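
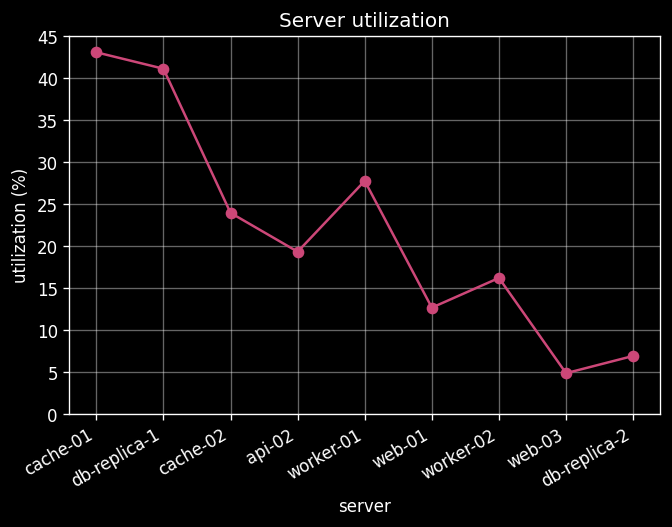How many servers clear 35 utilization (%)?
2

Above 35: cache-01, db-replica-1.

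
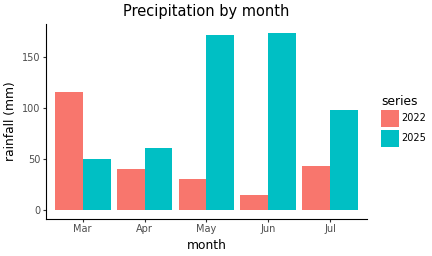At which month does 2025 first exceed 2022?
Mar: 2025 ≈ 40 vs 2022 ≈ 120 (not yet); Apr: 2025 ≈ 60 vs 2022 ≈ 40 (first crossover).

Apr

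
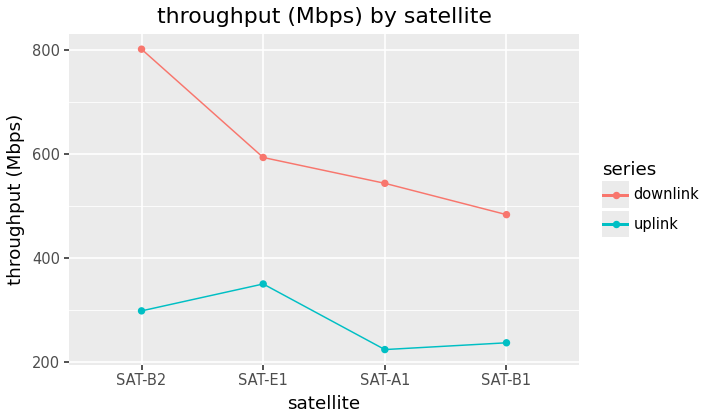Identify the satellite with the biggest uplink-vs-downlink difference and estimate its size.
SAT-B2: uplink ≈ 300, downlink ≈ 800 → gap ≈ 500. Next-largest (SAT-A1) is only ≈ 350.

SAT-B2, ≈ 500 Mbps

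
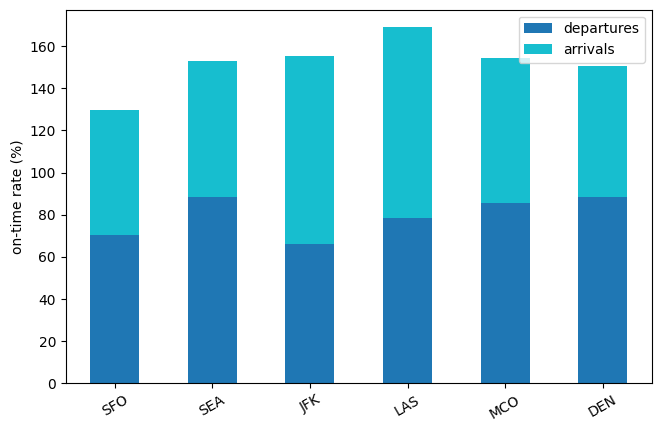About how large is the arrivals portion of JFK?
arrivals top ≈ 160, bottom ≈ 60; segment ≈ 100.

≈ 100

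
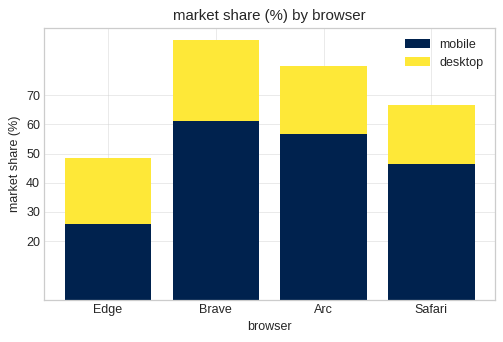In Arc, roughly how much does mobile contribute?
mobile top ≈ 60, bottom ≈ 0; segment ≈ 60.

≈ 60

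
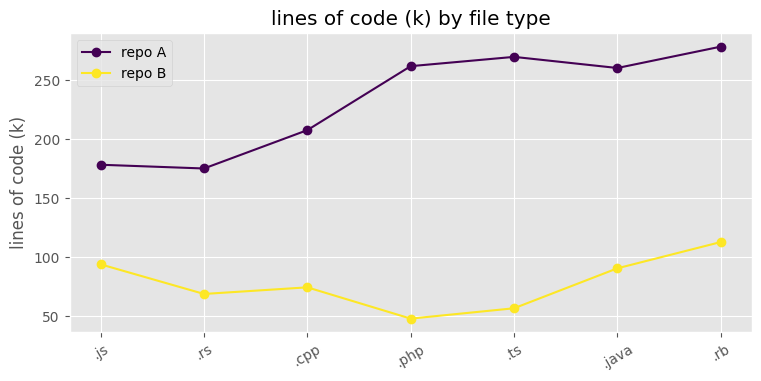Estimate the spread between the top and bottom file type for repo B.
≈ 80

Max .rb ≈ 120, min .php ≈ 40; range ≈ 80.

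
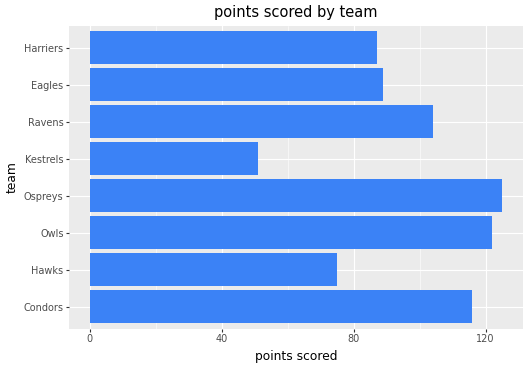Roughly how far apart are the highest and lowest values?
≈ 60

Max Ospreys ≈ 120, min Kestrels ≈ 60; range ≈ 60.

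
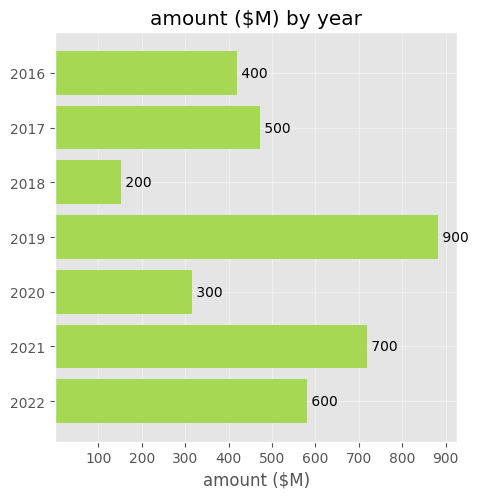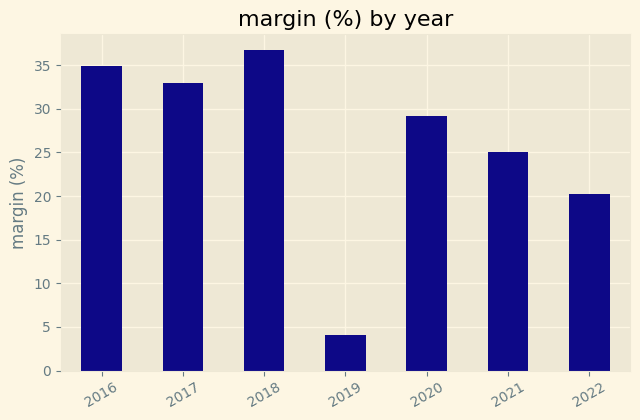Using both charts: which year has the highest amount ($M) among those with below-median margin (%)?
Chart 2 median margin (%) ≈ 30; below-median years: 2019, 2021, 2022. Among those, 2019 has the highest amount ($M) (≈ 900).

2019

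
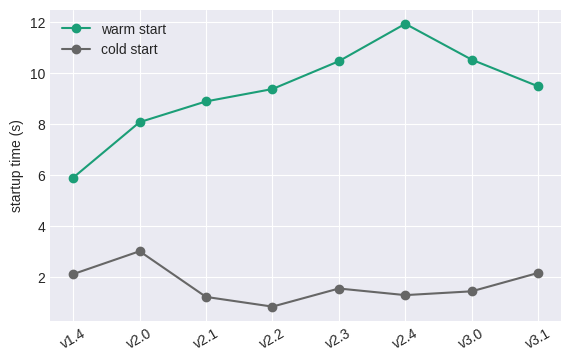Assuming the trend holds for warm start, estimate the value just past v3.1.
≈ 7.5

Last three: 12, 11, 9 → slope ≈ -1.5/step → next ≈ 7.5.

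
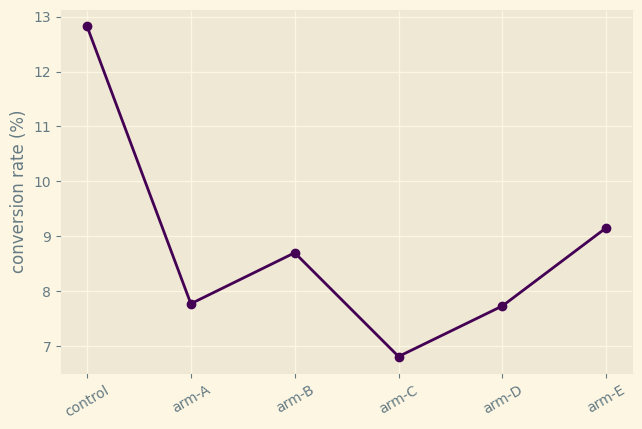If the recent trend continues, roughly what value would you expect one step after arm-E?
≈ 10

Last three: 7, 8, 9 → slope ≈ 1/step → next ≈ 10.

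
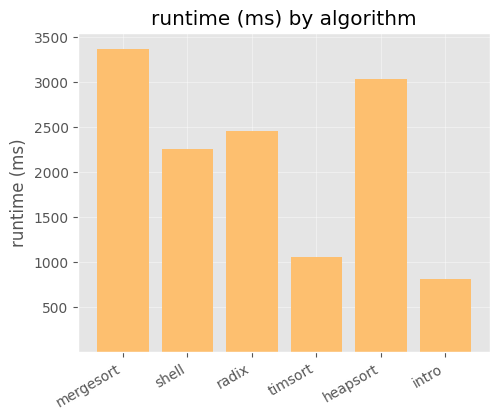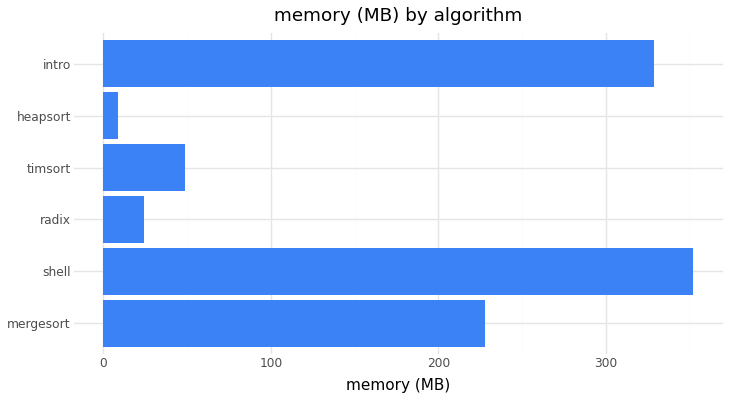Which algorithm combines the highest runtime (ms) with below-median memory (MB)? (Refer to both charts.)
Chart 2 median memory (MB) ≈ 150; below-median algorithms: radix, timsort, heapsort. Among those, heapsort has the highest runtime (ms) (≈ 3000).

heapsort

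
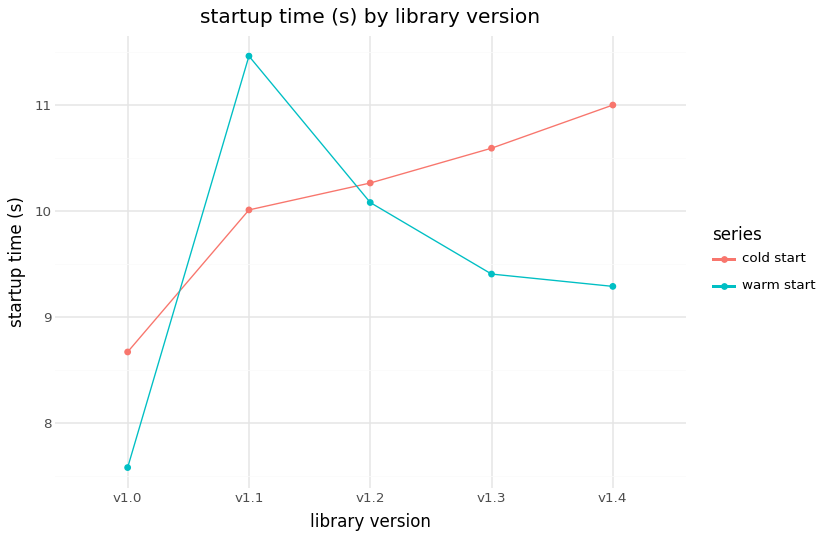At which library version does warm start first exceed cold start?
v1.0: warm start ≈ 7.5 vs cold start ≈ 8.5 (not yet); v1.1: warm start ≈ 11.5 vs cold start ≈ 10.0 (first crossover).

v1.1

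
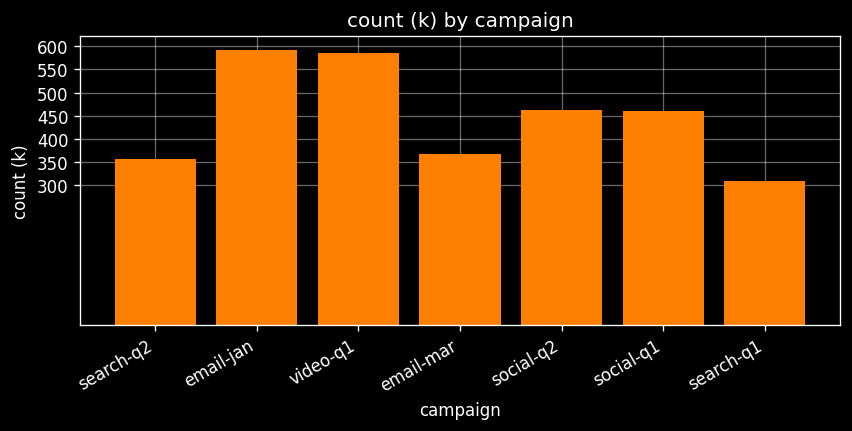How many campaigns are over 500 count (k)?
Above 500: email-jan, video-q1.

2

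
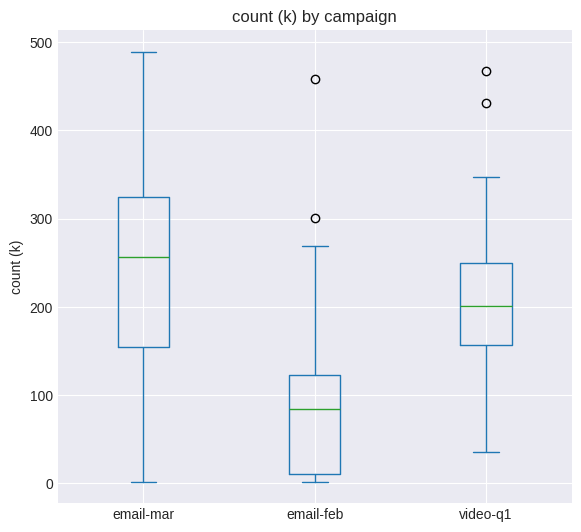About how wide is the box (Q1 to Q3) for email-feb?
Q3 ≈ 120, Q1 ≈ 20; IQR ≈ 100.

≈ 100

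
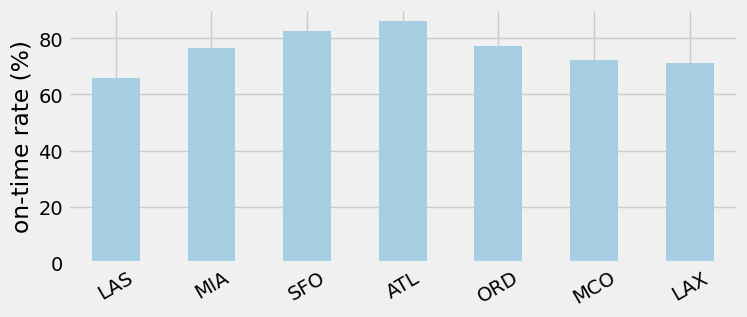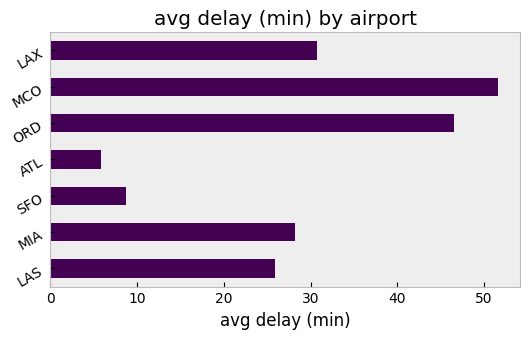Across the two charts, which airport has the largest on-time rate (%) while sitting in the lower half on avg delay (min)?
Chart 2 median avg delay (min) ≈ 30; below-median airports: LAS, SFO, ATL. Among those, ATL has the highest on-time rate (%) (≈ 90).

ATL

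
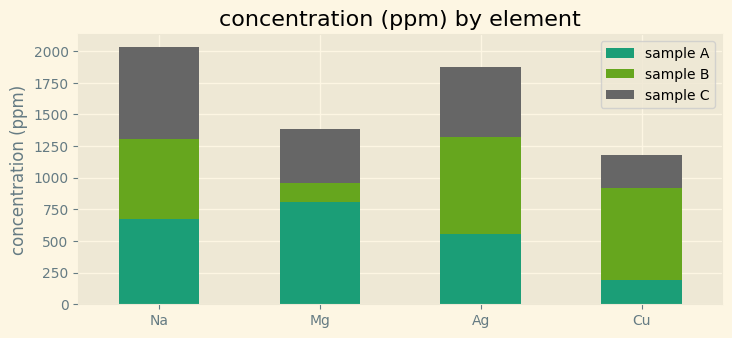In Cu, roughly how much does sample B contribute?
sample B top ≈ 1000, bottom ≈ 200; segment ≈ 800.

≈ 800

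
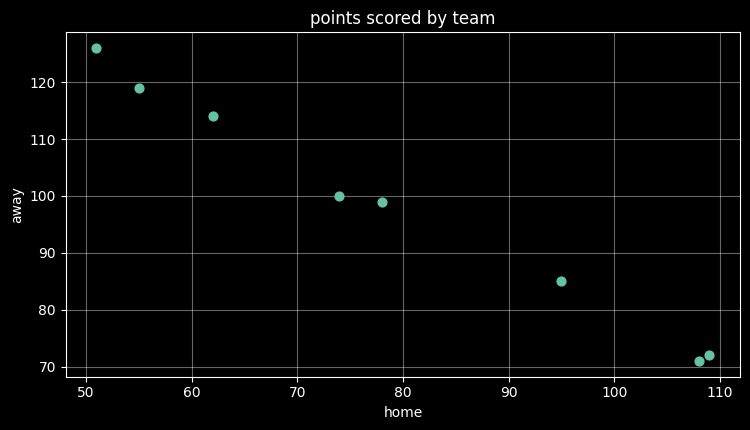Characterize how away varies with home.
Points are negatively correlated; strong (|r| ≈ 1.0).

negative, strong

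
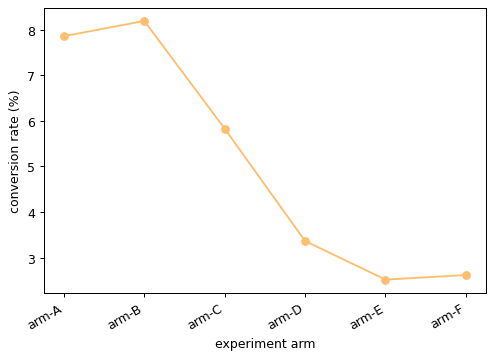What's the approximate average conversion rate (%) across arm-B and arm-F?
≈ 5.25

(8.0 + 2.5) / 2 ≈ 5.25.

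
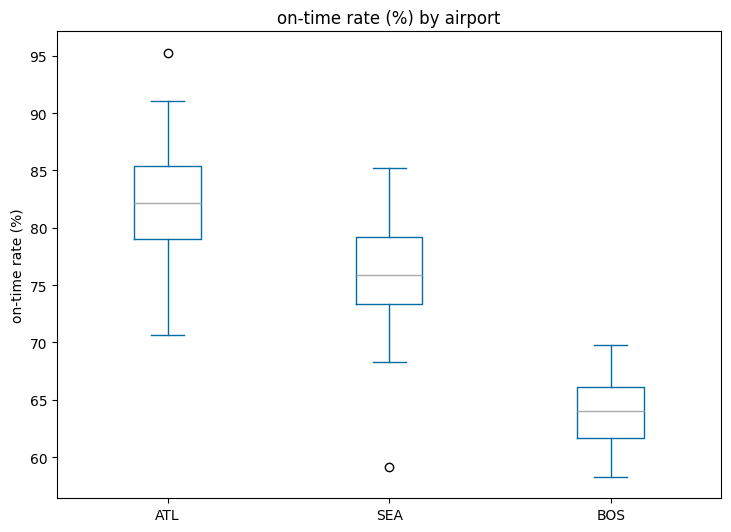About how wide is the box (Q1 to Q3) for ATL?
Q3 ≈ 86, Q1 ≈ 80; IQR ≈ 6.

≈ 6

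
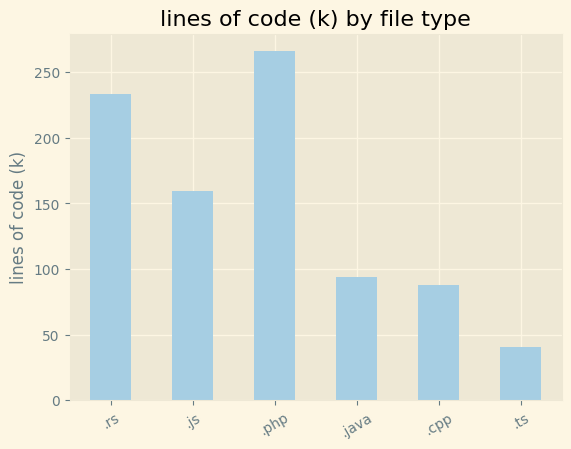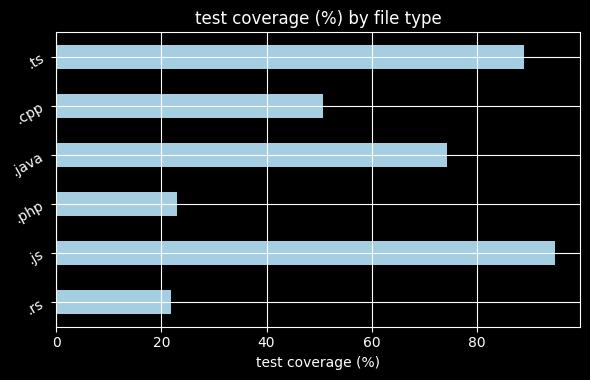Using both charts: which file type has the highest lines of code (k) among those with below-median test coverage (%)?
.php

Chart 2 median test coverage (%) ≈ 60; below-median file types: .rs, .php, .cpp. Among those, .php has the highest lines of code (k) (≈ 275).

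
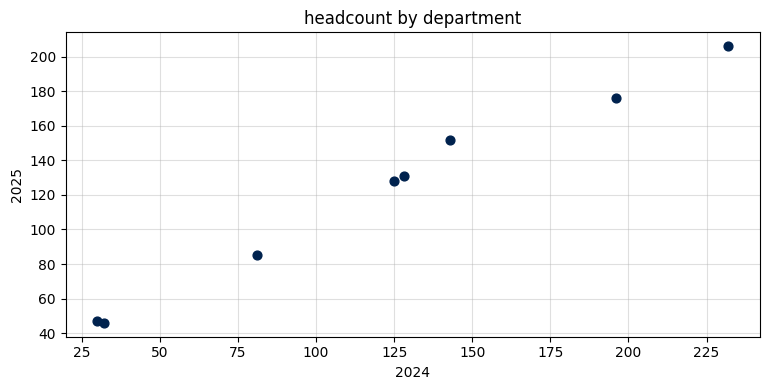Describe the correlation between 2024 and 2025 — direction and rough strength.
Points are positively correlated; strong (|r| ≈ 1.0).

positive, strong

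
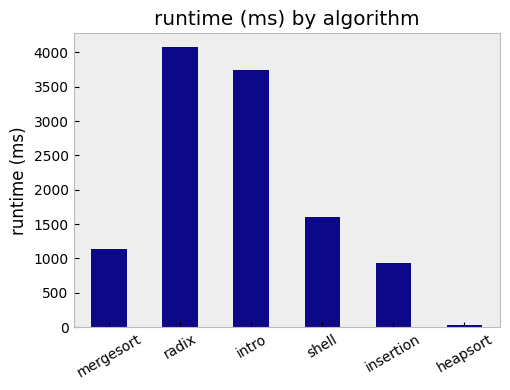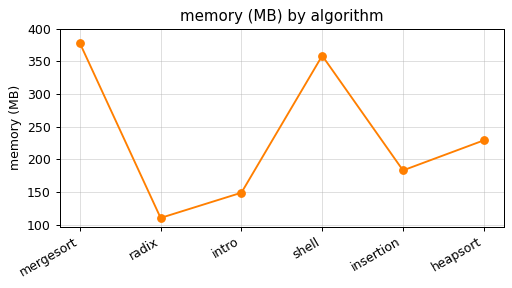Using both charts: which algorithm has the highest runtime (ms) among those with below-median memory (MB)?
radix

Chart 2 median memory (MB) ≈ 200; below-median algorithms: radix, intro, insertion. Among those, radix has the highest runtime (ms) (≈ 4000).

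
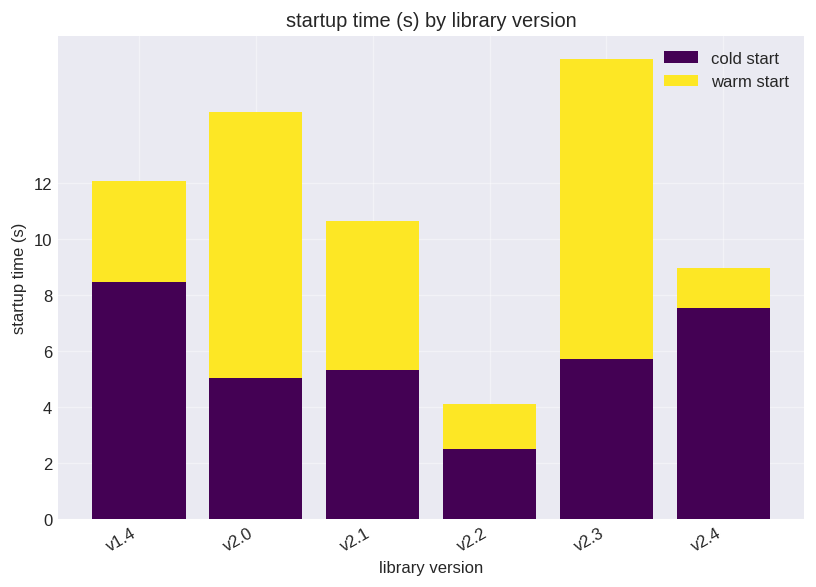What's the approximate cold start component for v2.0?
cold start top ≈ 6, bottom ≈ 0; segment ≈ 6.

≈ 6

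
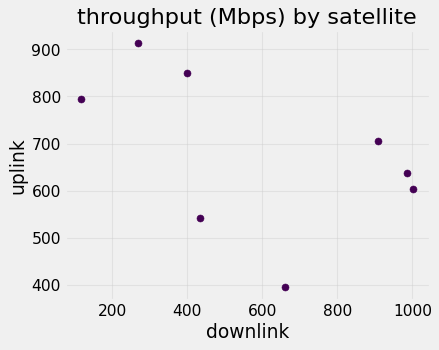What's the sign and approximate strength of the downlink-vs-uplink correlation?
negative, moderate

Points are negatively correlated; moderate (|r| ≈ 0.5).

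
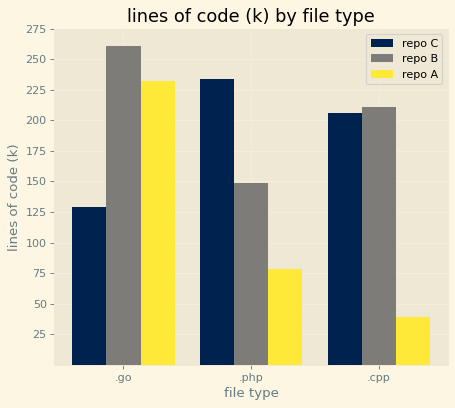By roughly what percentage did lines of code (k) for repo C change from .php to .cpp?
≈ -11.1%

.php ≈ 225, .cpp ≈ 200; (200 − 225) / 225 ≈ -11.1%.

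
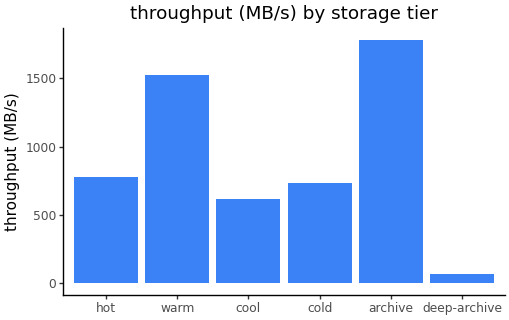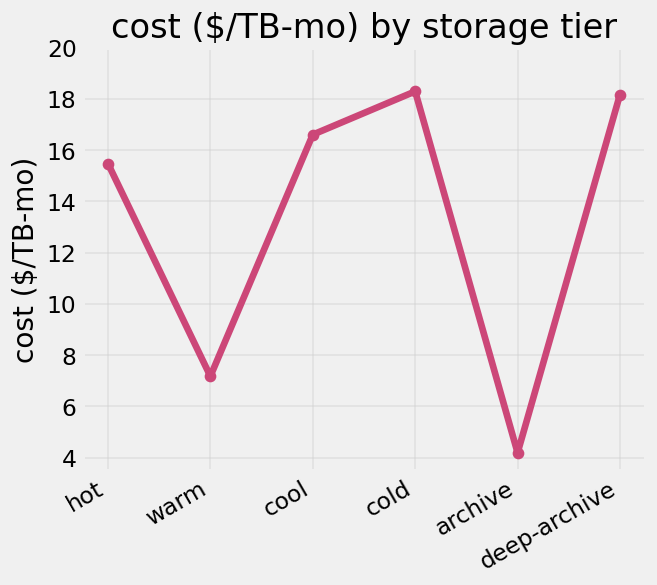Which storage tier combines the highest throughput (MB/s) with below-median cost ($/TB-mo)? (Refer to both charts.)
archive

Chart 2 median cost ($/TB-mo) ≈ 16; below-median storage tiers: hot, warm, archive. Among those, archive has the highest throughput (MB/s) (≈ 1800).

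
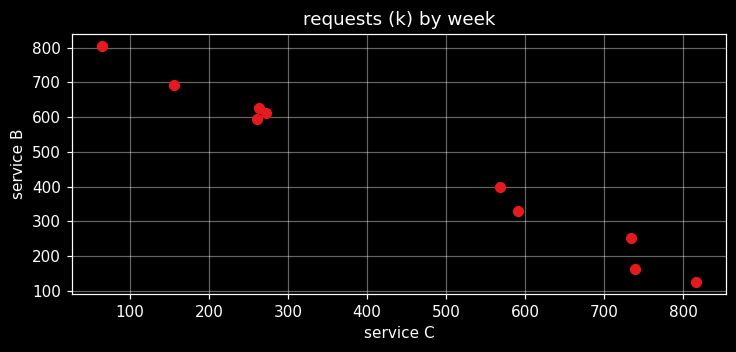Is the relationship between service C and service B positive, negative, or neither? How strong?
negative, strong

Points are negatively correlated; strong (|r| ≈ 1.0).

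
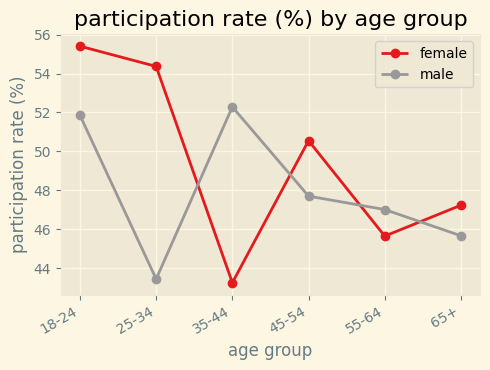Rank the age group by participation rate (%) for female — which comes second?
Top 3 for female: 18-24 ≈ 56, 25-34 ≈ 54, 45-54 ≈ 50.

25-34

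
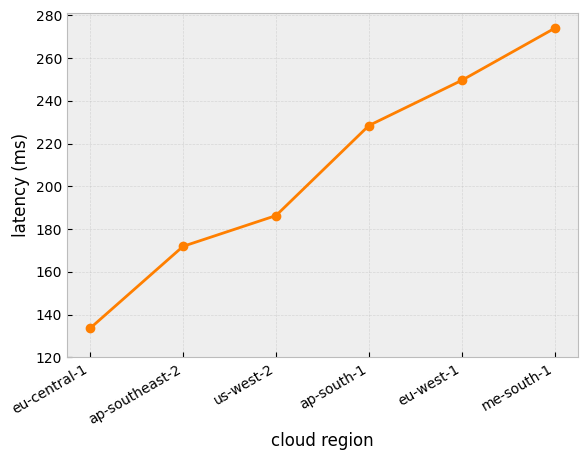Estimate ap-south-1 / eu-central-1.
ap-south-1 ≈ 220, eu-central-1 ≈ 140; 220/140 ≈ 1.57.

≈ 1.57×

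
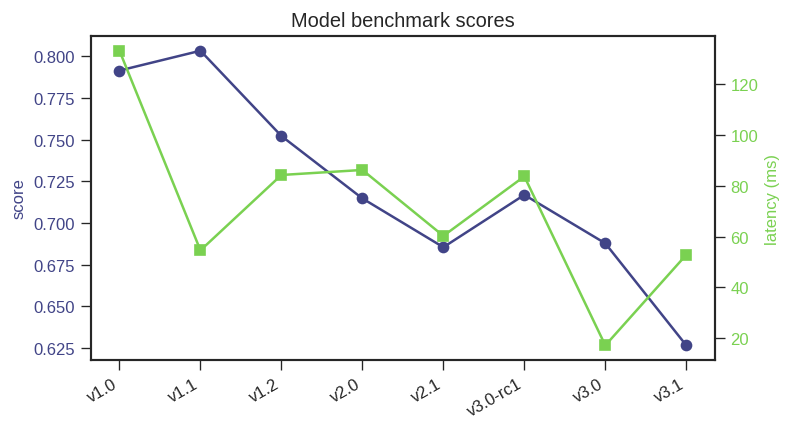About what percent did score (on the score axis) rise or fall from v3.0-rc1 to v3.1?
v3.0-rc1 ≈ 0.72, v3.1 ≈ 0.62; (0.62 − 0.72) / 0.72 ≈ -13.9%.

≈ -13.9%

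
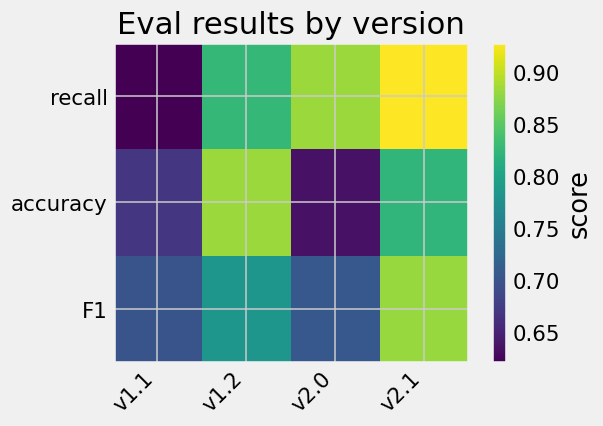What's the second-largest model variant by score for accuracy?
Top 3 for accuracy: v1.2 ≈ 0.90, v2.1 ≈ 0.80, v1.1 ≈ 0.65.

v2.1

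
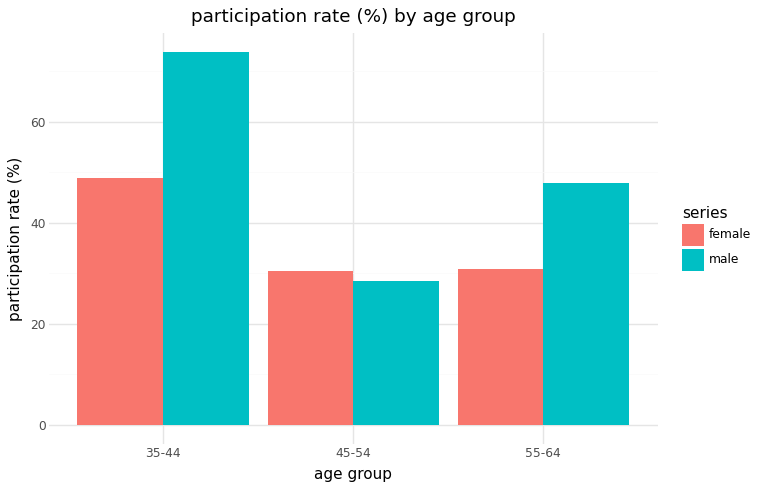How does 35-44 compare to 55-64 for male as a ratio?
35-44 ≈ 70, 55-64 ≈ 50; 70/50 ≈ 1.4.

≈ 1.4×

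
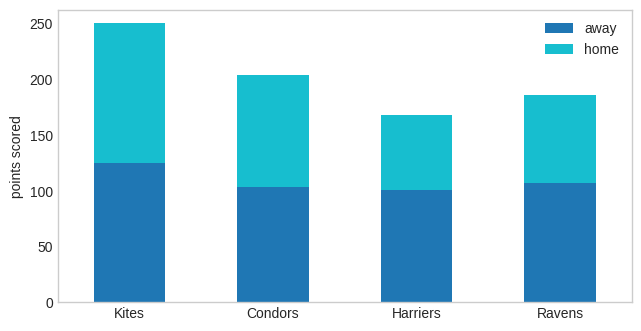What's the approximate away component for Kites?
≈ 125

away top ≈ 125, bottom ≈ 0; segment ≈ 125.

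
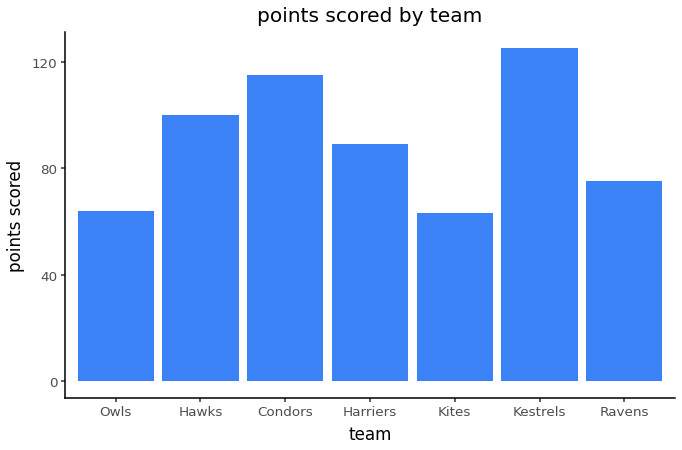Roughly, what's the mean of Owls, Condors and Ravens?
(60 + 120 + 80) / 3 ≈ 87.

≈ 87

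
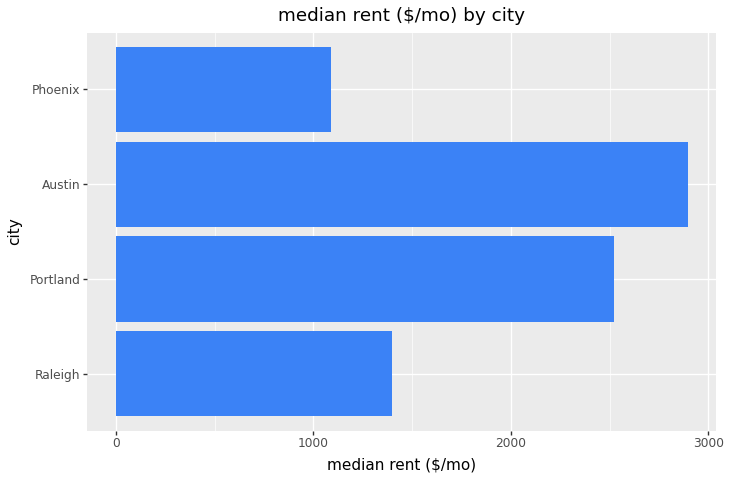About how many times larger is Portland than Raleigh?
Portland ≈ 2500, Raleigh ≈ 1500; 2500/1500 ≈ 1.67.

≈ 1.67×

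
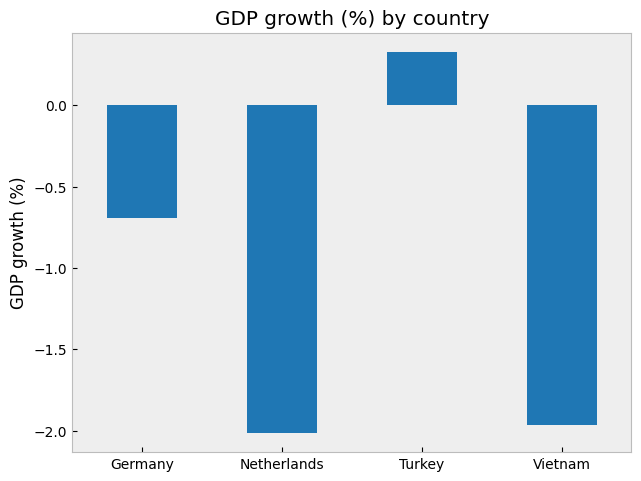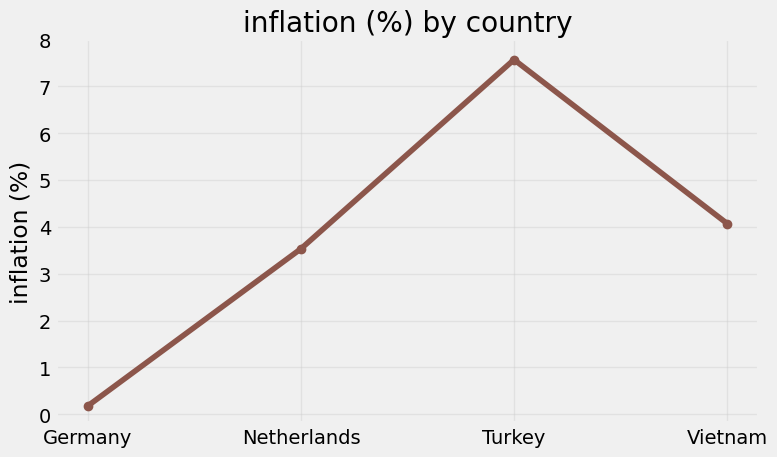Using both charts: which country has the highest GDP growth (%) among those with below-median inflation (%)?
Chart 2 median inflation (%) ≈ 4; below-median countries: Germany, Netherlands. Among those, Germany has the highest GDP growth (%) (≈ -0.7).

Germany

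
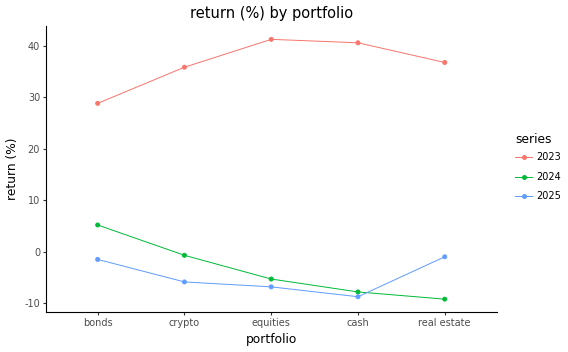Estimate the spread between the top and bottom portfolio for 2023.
≈ 10

Max equities ≈ 40, min bonds ≈ 30; range ≈ 10.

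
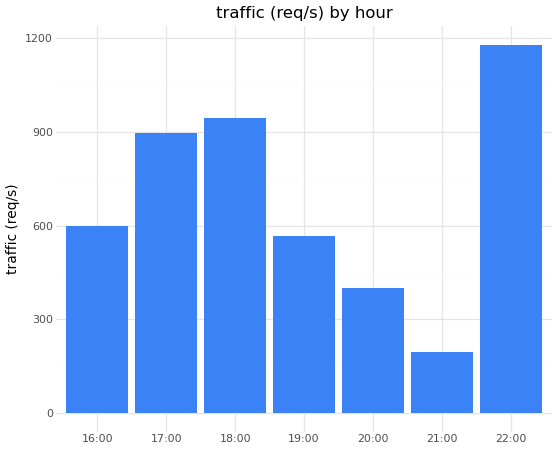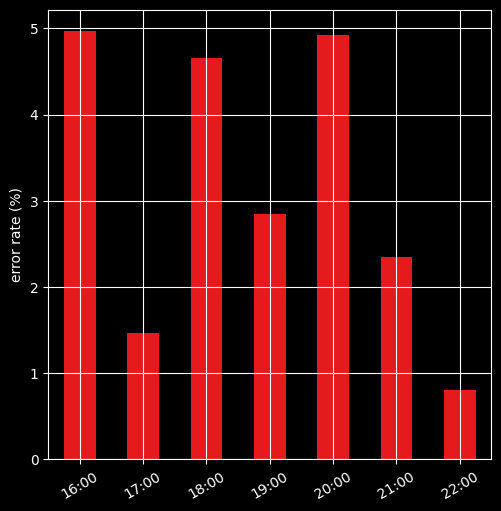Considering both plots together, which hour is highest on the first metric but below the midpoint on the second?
Chart 2 median error rate (%) ≈ 3; below-median hours: 17:00, 21:00, 22:00. Among those, 22:00 has the highest traffic (req/s) (≈ 1200).

22:00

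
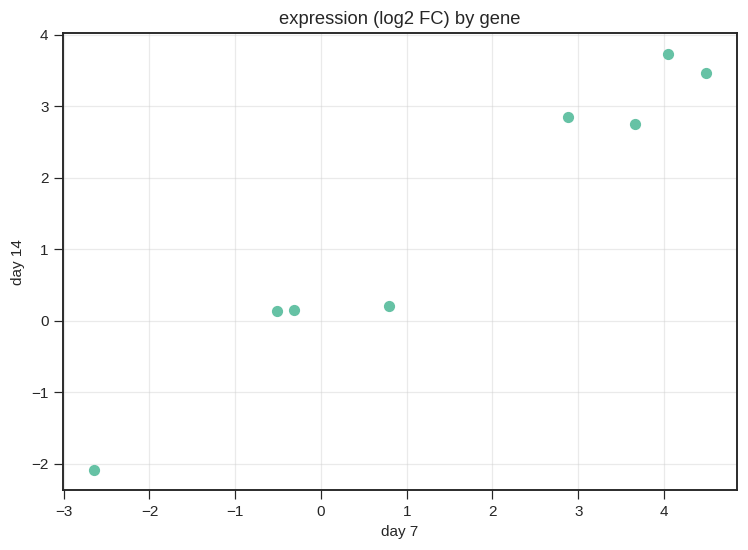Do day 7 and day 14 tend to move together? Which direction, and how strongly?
Points are positively correlated; strong (|r| ≈ 1.0).

positive, strong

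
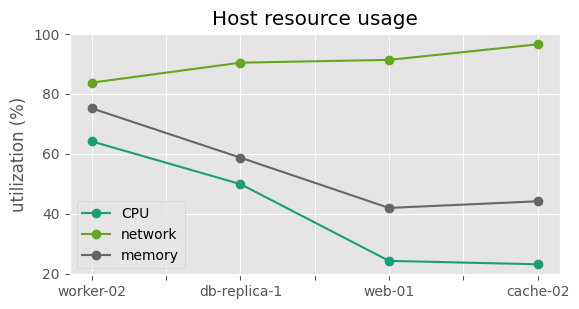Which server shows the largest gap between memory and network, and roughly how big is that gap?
cache-02, ≈ 60 %

cache-02: memory ≈ 40, network ≈ 100 → gap ≈ 60. Next-largest (web-01) is only ≈ 50.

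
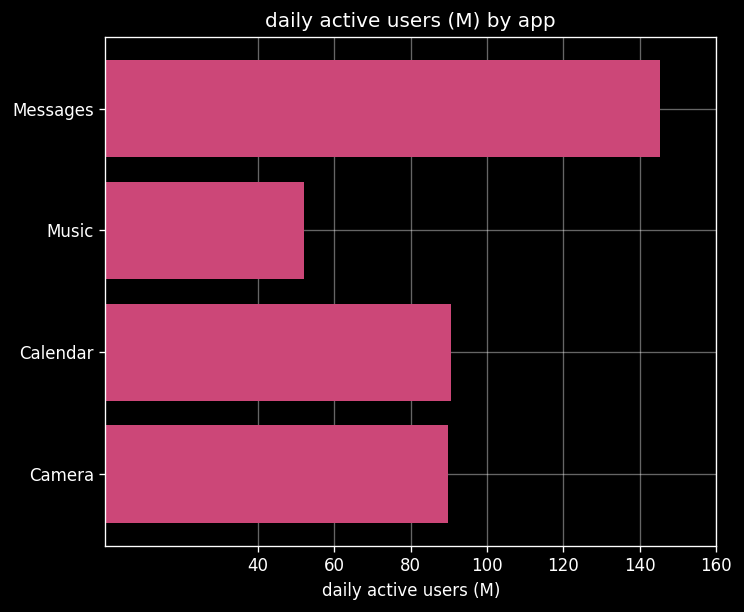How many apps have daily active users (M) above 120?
1

Above 120: Messages.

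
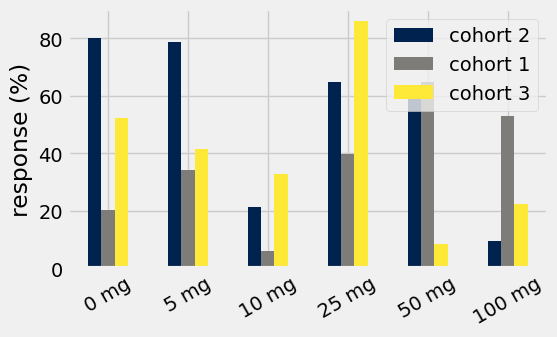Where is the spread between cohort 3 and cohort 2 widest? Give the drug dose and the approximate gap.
50 mg, ≈ 50 %

50 mg: cohort 3 ≈ 10, cohort 2 ≈ 60 → gap ≈ 50. Next-largest (5 mg) is only ≈ 40.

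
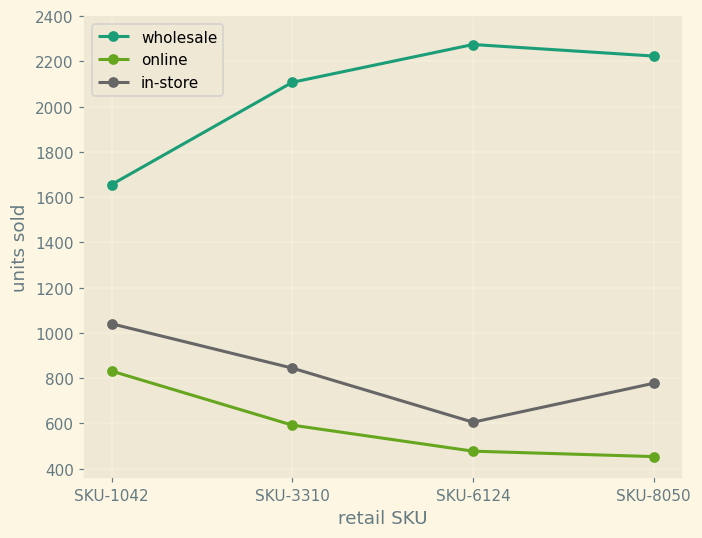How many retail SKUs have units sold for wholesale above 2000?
Above 2000: SKU-3310, SKU-6124, SKU-8050.

3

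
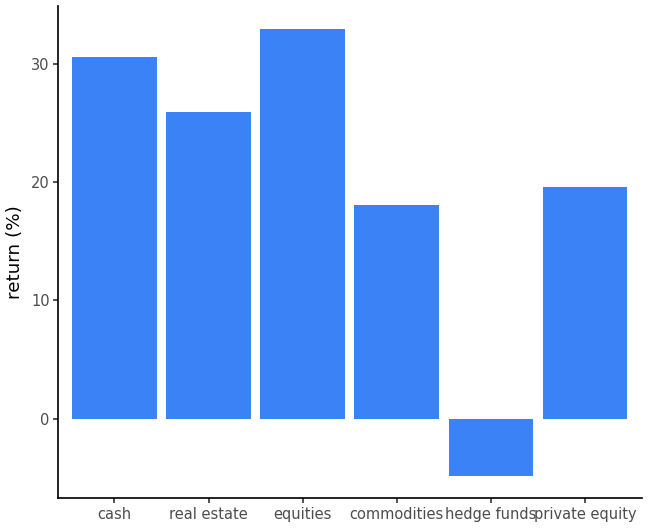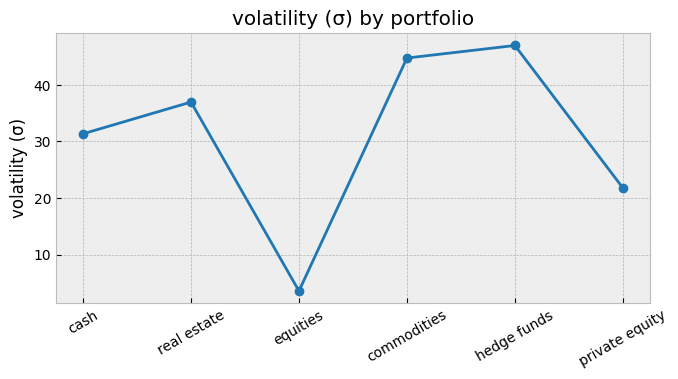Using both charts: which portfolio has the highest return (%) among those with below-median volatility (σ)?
Chart 2 median volatility (σ) ≈ 35; below-median portfolios: cash, equities, private equity. Among those, equities has the highest return (%) (≈ 35).

equities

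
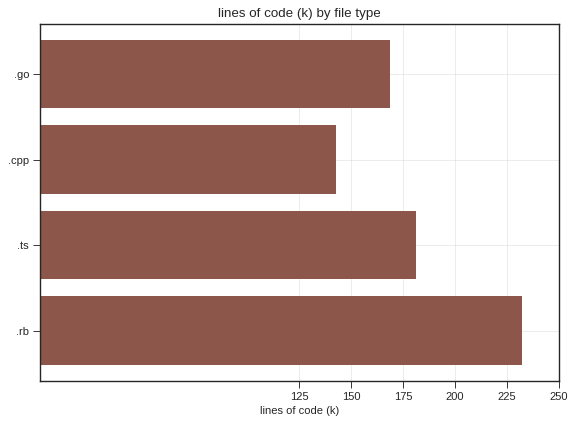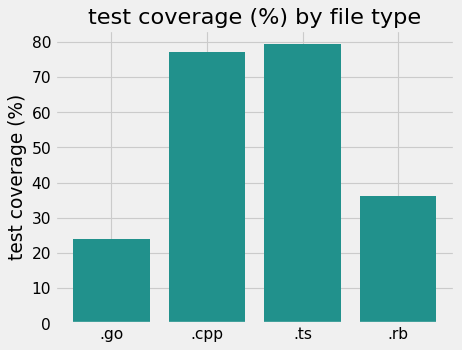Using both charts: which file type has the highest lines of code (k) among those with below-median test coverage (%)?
Chart 2 median test coverage (%) ≈ 60; below-median file types: .go, .rb. Among those, .rb has the highest lines of code (k) (≈ 225).

.rb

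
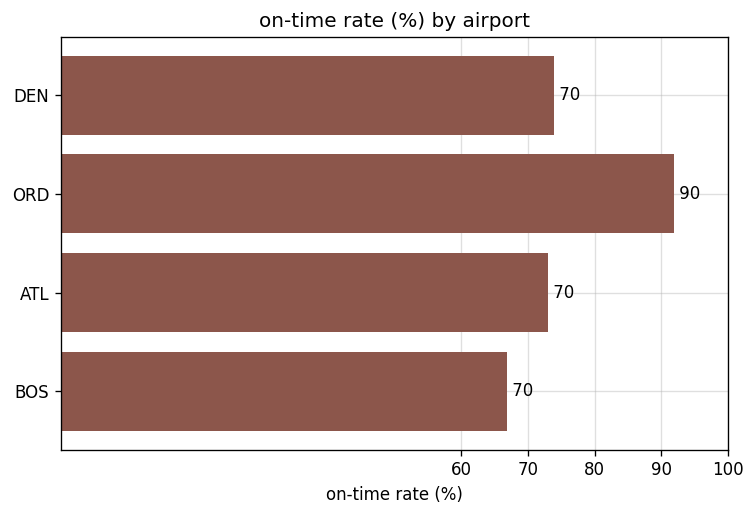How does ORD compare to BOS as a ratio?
≈ 1.29×

ORD ≈ 90, BOS ≈ 70; 90/70 ≈ 1.29.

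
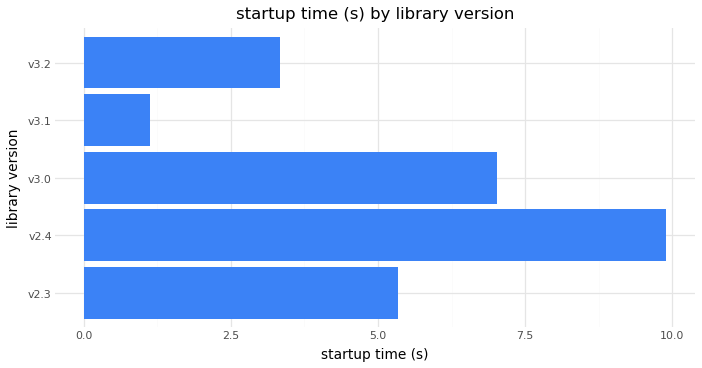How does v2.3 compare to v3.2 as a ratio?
≈ 1.67×

v2.3 ≈ 5, v3.2 ≈ 3; 5/3 ≈ 1.67.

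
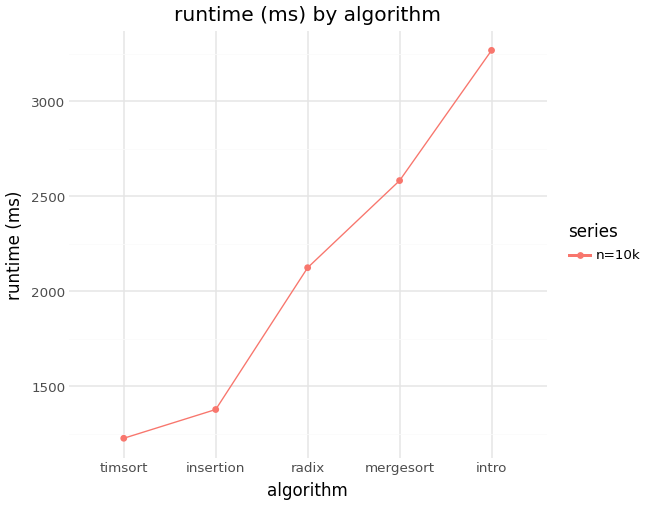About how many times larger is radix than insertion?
≈ 1.57×

radix ≈ 2200, insertion ≈ 1400; 2200/1400 ≈ 1.57.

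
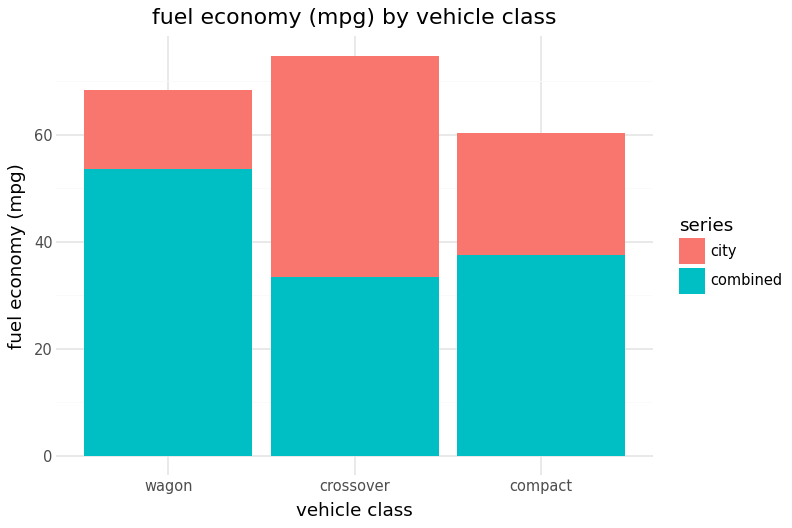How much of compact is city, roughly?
≈ 20

city top ≈ 60, bottom ≈ 40; segment ≈ 20.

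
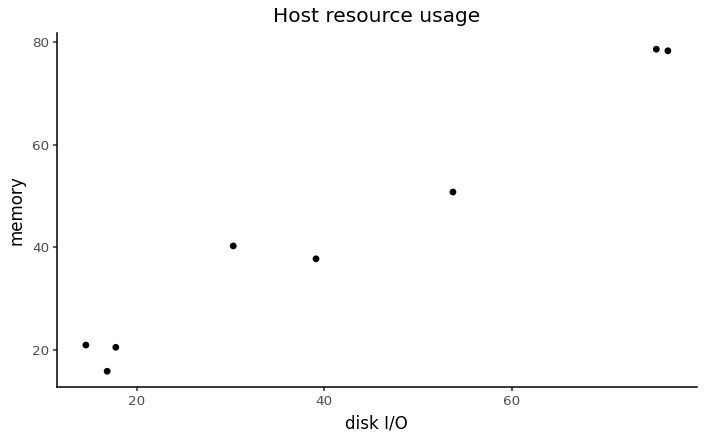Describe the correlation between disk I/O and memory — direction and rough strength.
positive, strong

Points are positively correlated; strong (|r| ≈ 1.0).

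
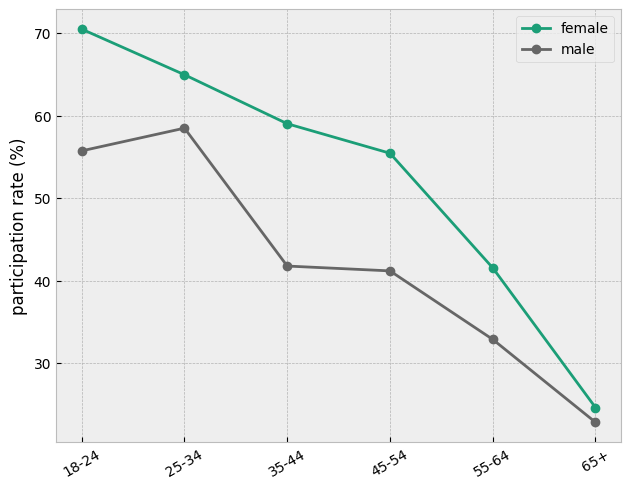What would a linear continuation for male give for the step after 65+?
≈ 17.5

Last three: 40, 35, 25 → slope ≈ -7.5/step → next ≈ 17.5.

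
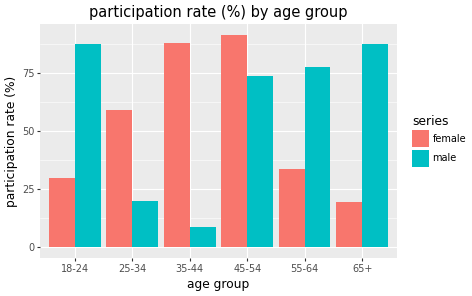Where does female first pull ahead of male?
25-34

18-24: female ≈ 30 vs male ≈ 90 (not yet); 25-34: female ≈ 60 vs male ≈ 20 (first crossover).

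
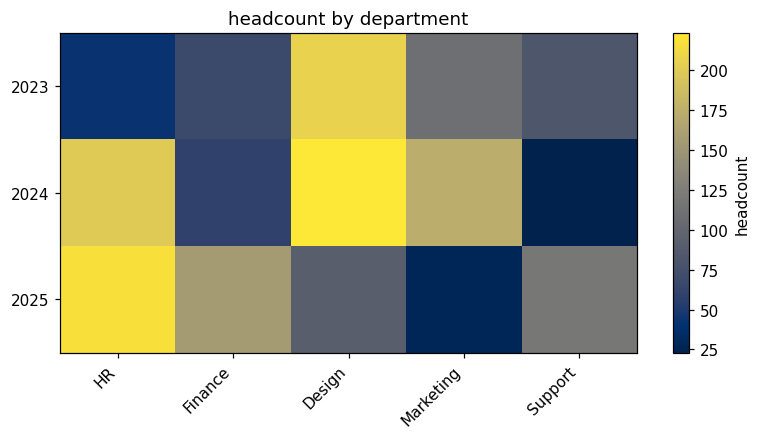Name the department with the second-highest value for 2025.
Finance

Top 3 for 2025: HR ≈ 220, Finance ≈ 160, Support ≈ 120.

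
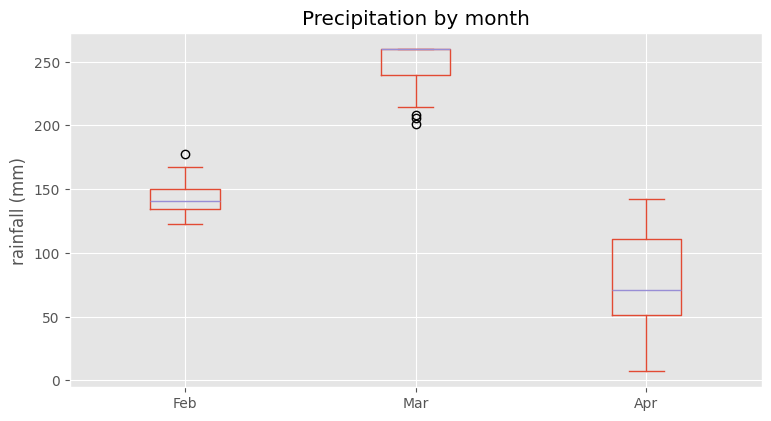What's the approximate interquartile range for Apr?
Q3 ≈ 120, Q1 ≈ 60; IQR ≈ 60.

≈ 60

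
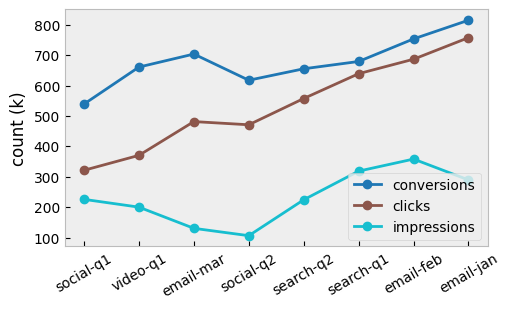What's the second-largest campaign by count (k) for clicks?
Top 3 for clicks: email-jan ≈ 800, email-feb ≈ 700, search-q1 ≈ 600.

email-feb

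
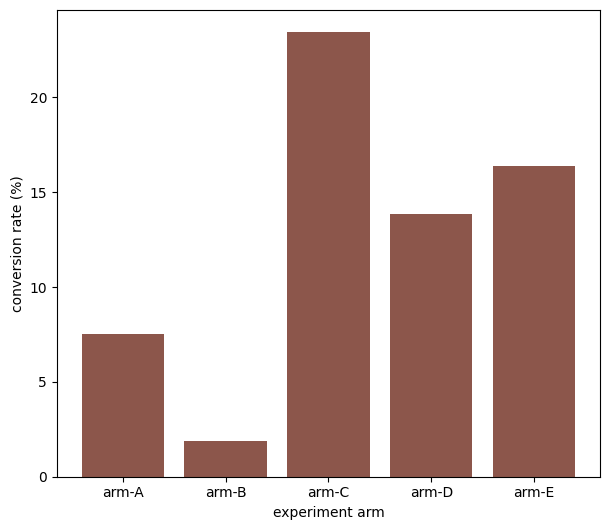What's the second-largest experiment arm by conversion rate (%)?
Top 3: arm-C ≈ 24, arm-E ≈ 16, arm-D ≈ 14.

arm-E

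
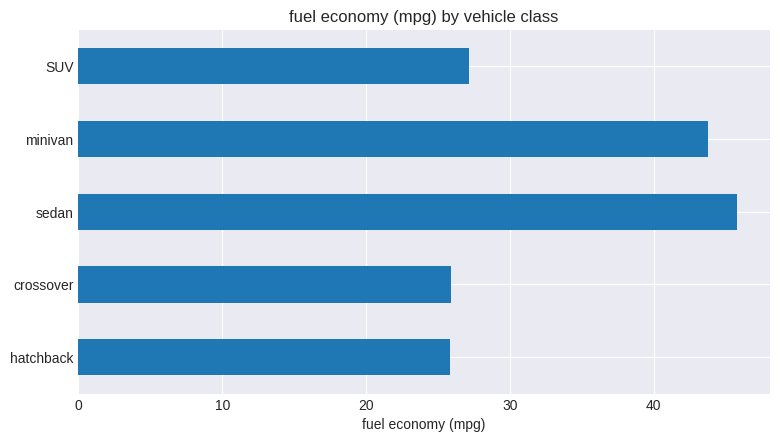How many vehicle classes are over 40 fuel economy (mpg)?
Above 40: sedan, minivan.

2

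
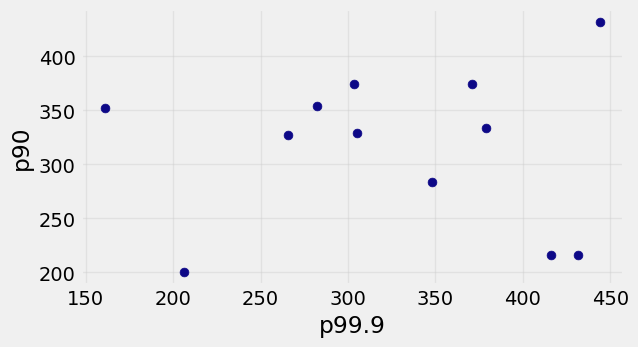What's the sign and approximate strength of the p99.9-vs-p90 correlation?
no clear correlation

Points are roughly uncorrelated; weak (|r| ≈ 0.0).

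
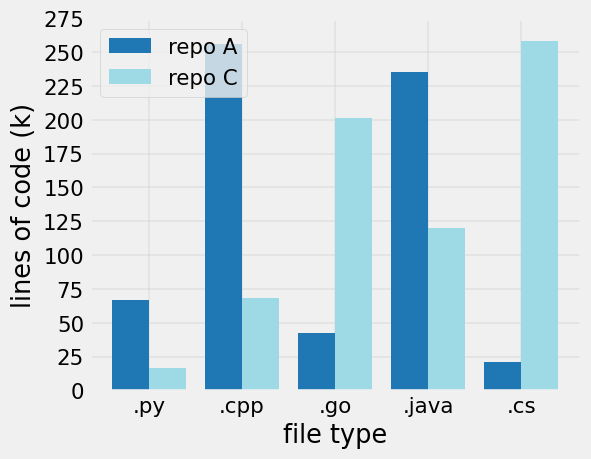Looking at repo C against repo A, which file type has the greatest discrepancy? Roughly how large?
.cs: repo C ≈ 250, repo A ≈ 25 → gap ≈ 225. Next-largest (.cpp) is only ≈ 175.

.cs, ≈ 225 k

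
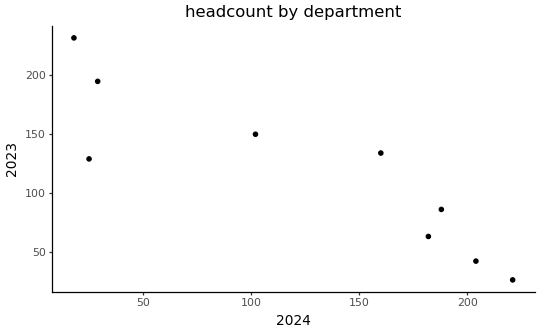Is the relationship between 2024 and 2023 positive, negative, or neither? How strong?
negative, strong

Points are negatively correlated; strong (|r| ≈ 0.9).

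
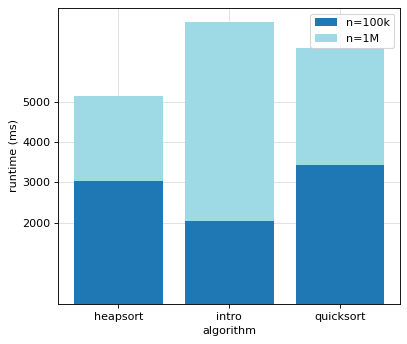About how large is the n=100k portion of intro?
≈ 2000

n=100k top ≈ 2000, bottom ≈ 0; segment ≈ 2000.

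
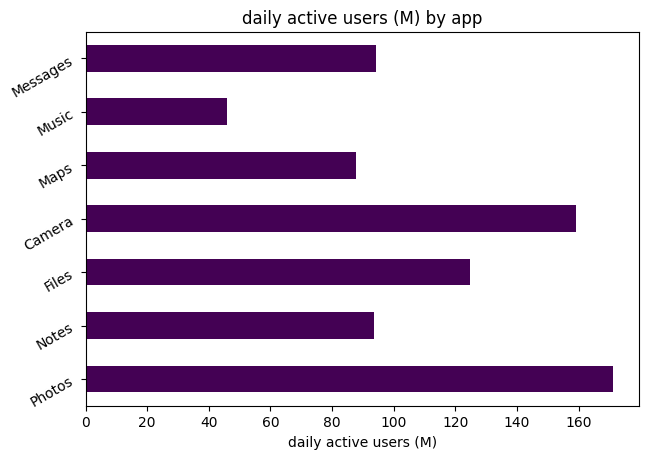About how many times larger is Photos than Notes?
Photos ≈ 180, Notes ≈ 100; 180/100 ≈ 1.8.

≈ 1.8×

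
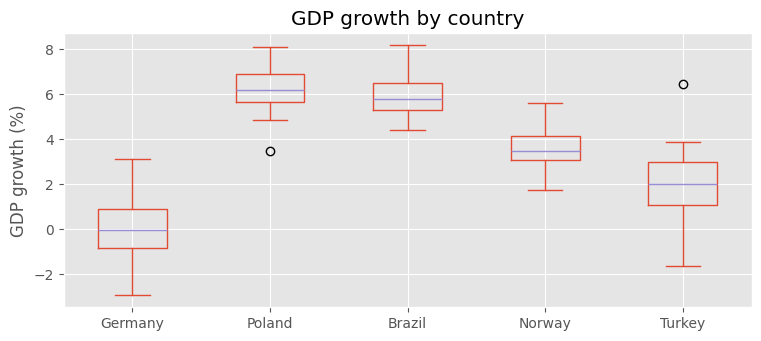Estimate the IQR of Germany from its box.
Q3 ≈ 1, Q1 ≈ -1; IQR ≈ 2.

≈ 2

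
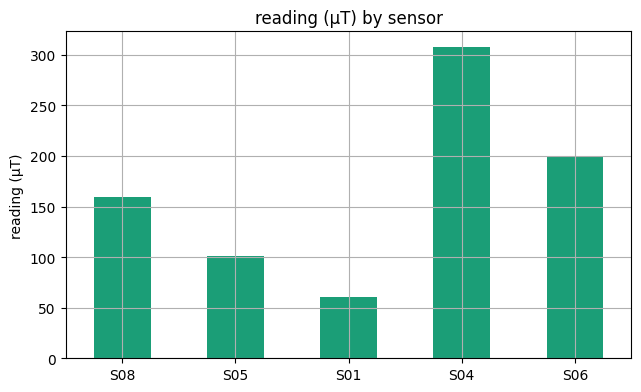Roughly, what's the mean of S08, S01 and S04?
≈ 167

(150 + 50 + 300) / 3 ≈ 167.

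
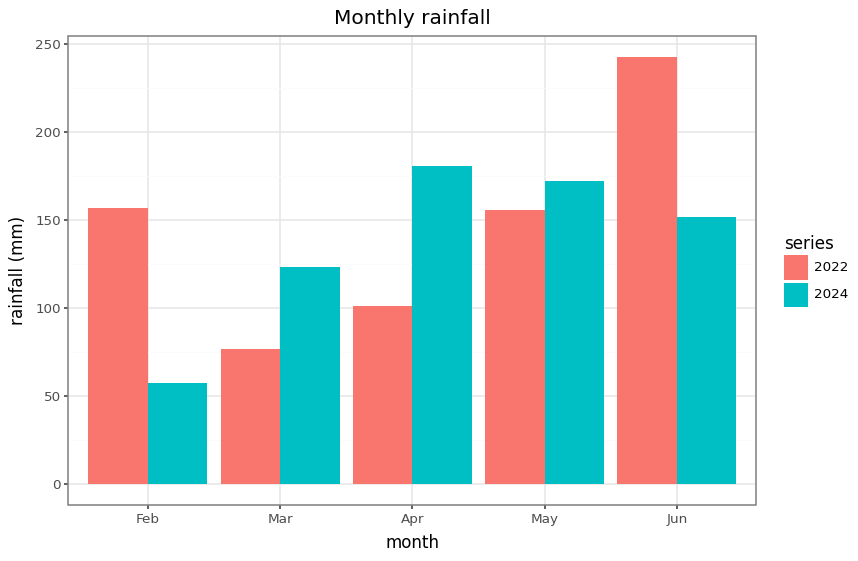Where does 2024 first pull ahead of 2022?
Mar

Feb: 2024 ≈ 50 vs 2022 ≈ 150 (not yet); Mar: 2024 ≈ 125 vs 2022 ≈ 75 (first crossover).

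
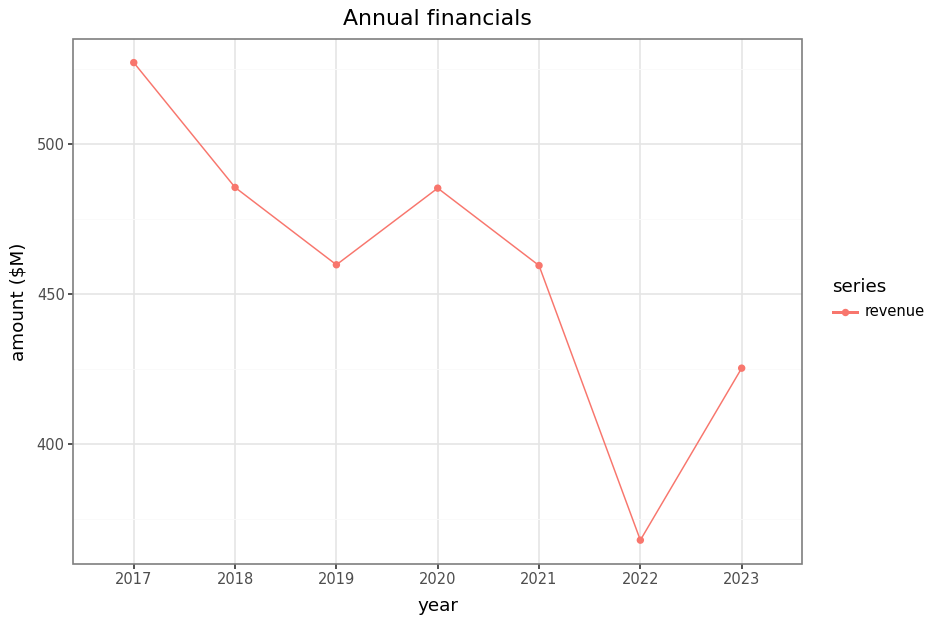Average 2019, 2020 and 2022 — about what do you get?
≈ 433

(460 + 480 + 360) / 3 ≈ 433.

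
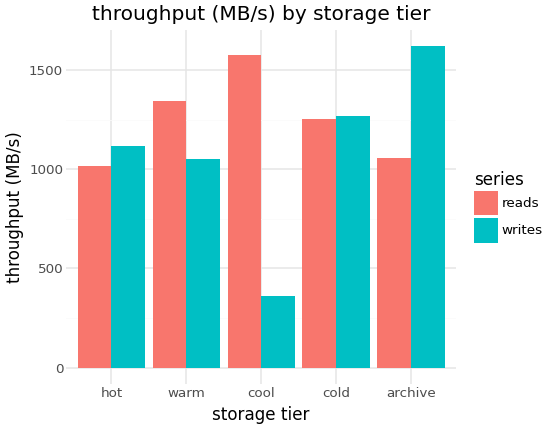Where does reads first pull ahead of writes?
warm

hot: reads ≈ 1000 vs writes ≈ 1200 (not yet); warm: reads ≈ 1400 vs writes ≈ 1000 (first crossover).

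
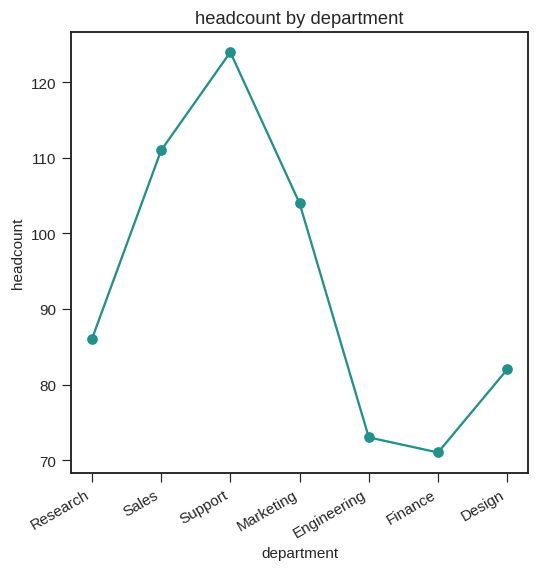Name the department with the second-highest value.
Sales

Top 3: Support ≈ 125, Sales ≈ 110, Marketing ≈ 105.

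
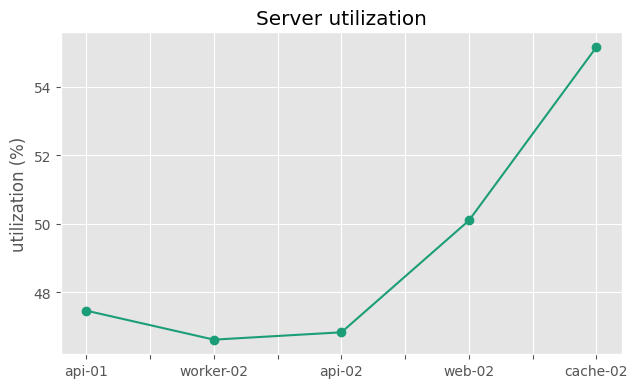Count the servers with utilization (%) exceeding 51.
1

Above 51: cache-02.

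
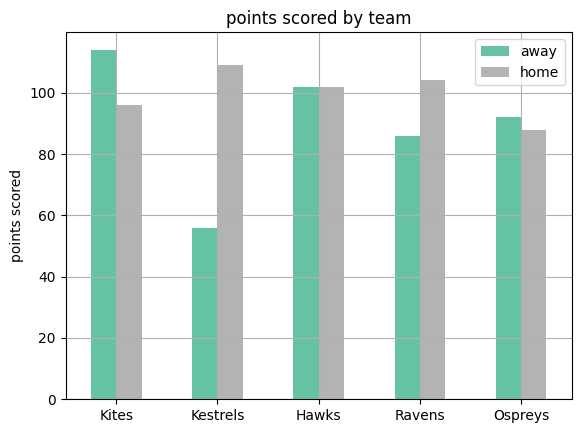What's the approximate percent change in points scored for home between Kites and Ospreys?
Kites ≈ 100, Ospreys ≈ 90; (90 − 100) / 100 ≈ -10%.

≈ -10%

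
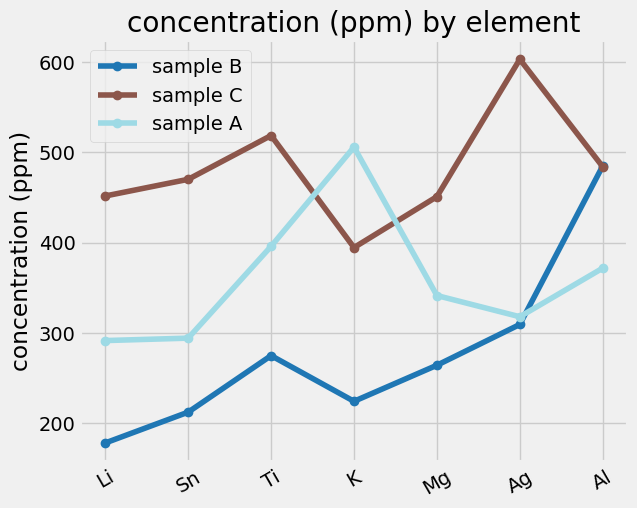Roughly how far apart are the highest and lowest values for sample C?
Max Ag ≈ 600, min K ≈ 400; range ≈ 200.

≈ 200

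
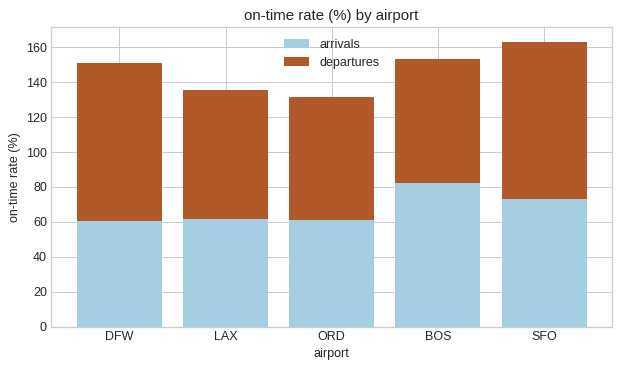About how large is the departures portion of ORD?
departures top ≈ 140, bottom ≈ 60; segment ≈ 80.

≈ 80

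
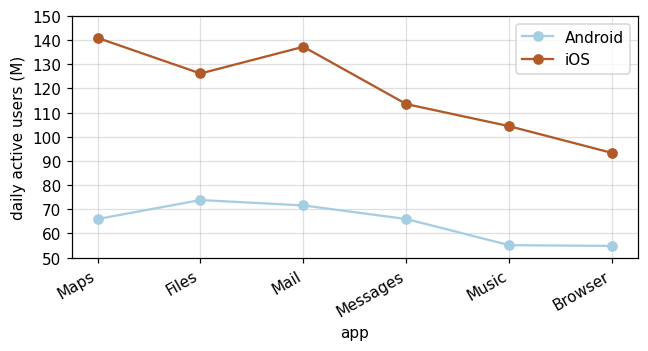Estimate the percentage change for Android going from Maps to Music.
Maps ≈ 70, Music ≈ 60; (60 − 70) / 70 ≈ -14.3%.

≈ -14.3%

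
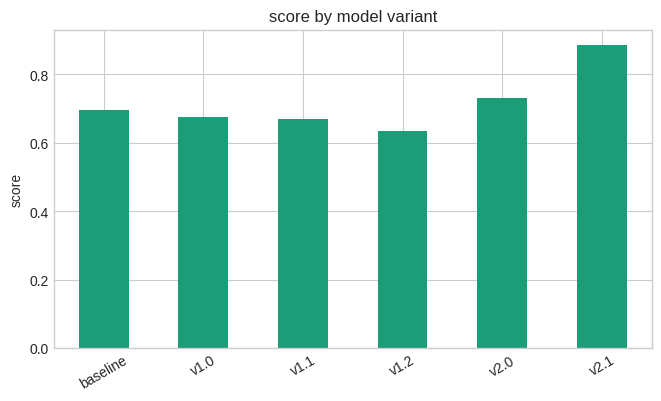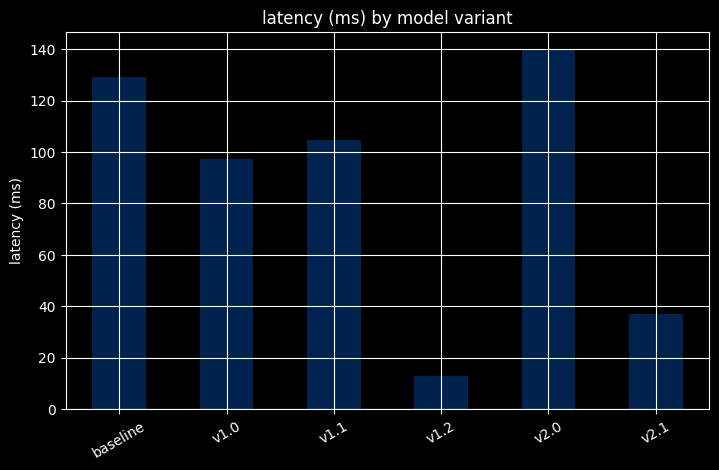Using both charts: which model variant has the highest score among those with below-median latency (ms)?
v2.1

Chart 2 median latency (ms) ≈ 100; below-median model variants: v1.0, v1.2, v2.1. Among those, v2.1 has the highest score (≈ 0.9).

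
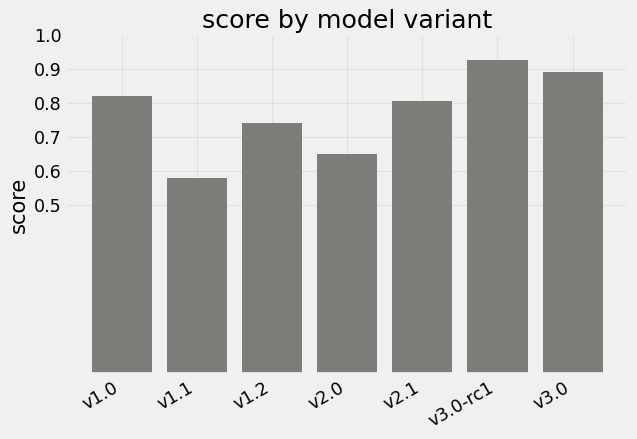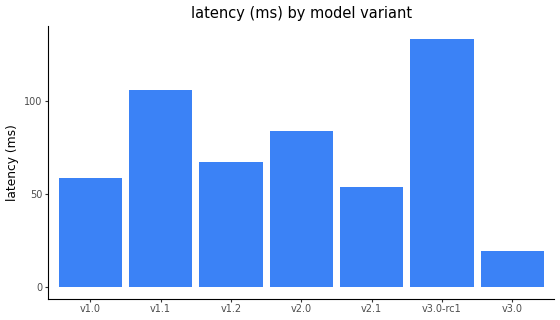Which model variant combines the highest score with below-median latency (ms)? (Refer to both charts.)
Chart 2 median latency (ms) ≈ 60; below-median model variants: v1.0, v2.1, v3.0. Among those, v3.0 has the highest score (≈ 0.9).

v3.0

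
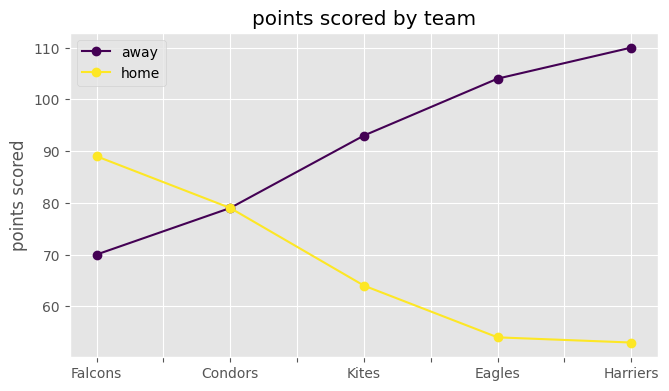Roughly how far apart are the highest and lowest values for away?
≈ 40

Max Harriers ≈ 110, min Falcons ≈ 70; range ≈ 40.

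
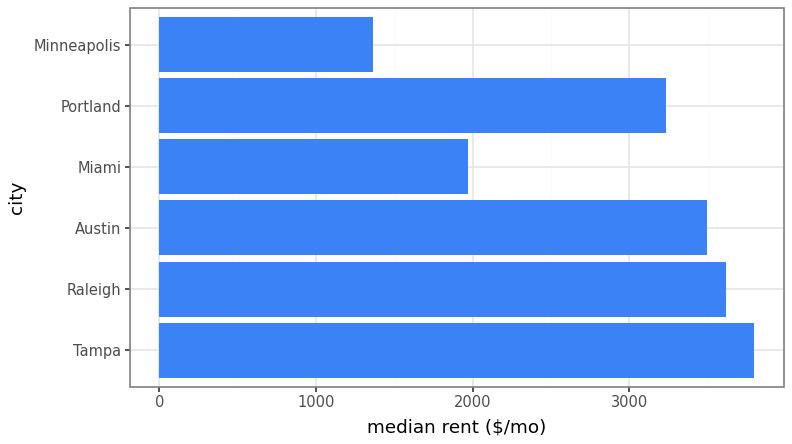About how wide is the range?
Max Tampa ≈ 4000, min Minneapolis ≈ 1500; range ≈ 2500.

≈ 2500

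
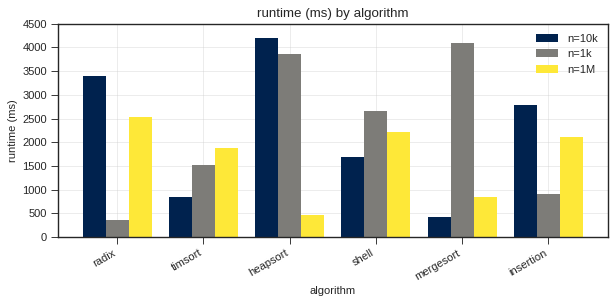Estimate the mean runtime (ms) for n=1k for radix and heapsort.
(500 + 4000) / 2 ≈ 2250.

≈ 2250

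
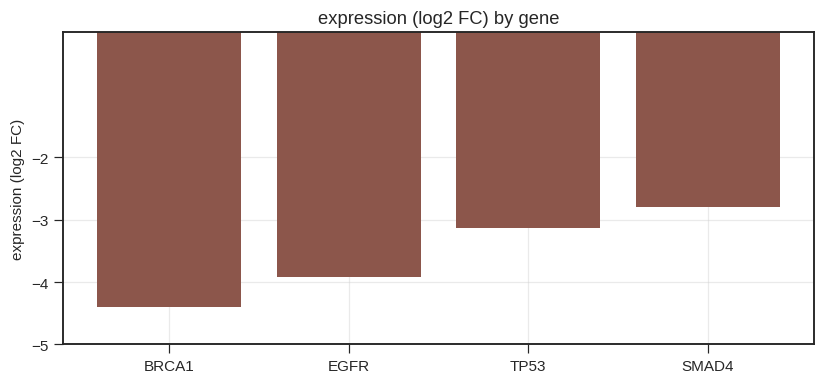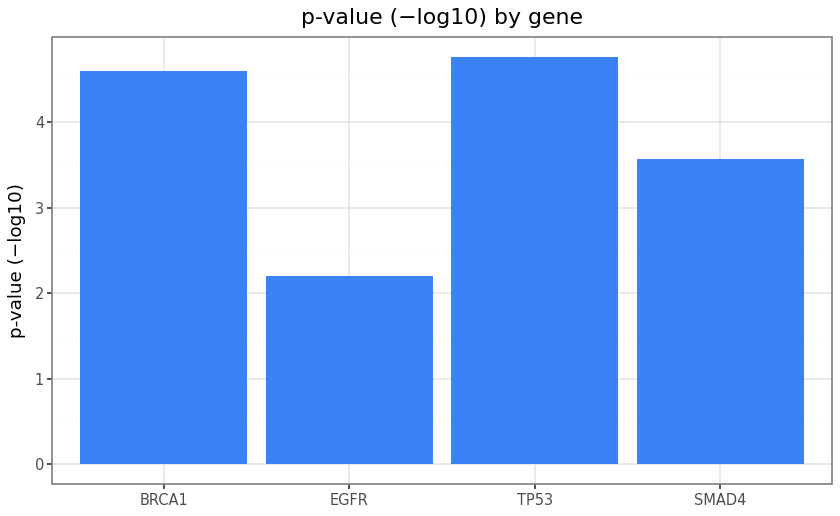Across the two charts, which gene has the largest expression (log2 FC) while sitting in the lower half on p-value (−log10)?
Chart 2 median p-value (−log10) ≈ 4; below-median genes: EGFR, SMAD4. Among those, SMAD4 has the highest expression (log2 FC) (≈ -3).

SMAD4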